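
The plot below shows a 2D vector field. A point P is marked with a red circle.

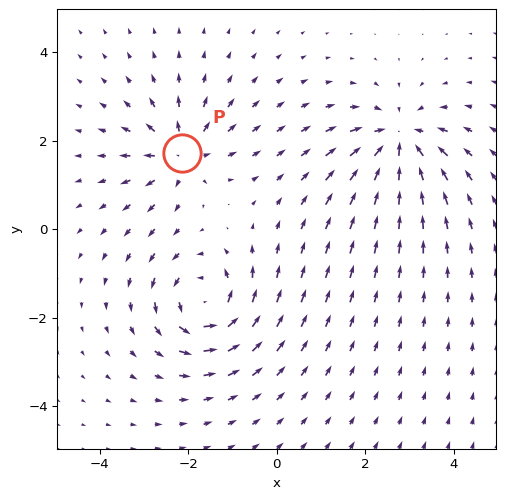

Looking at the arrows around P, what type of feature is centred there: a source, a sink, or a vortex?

source

At P (-2.2, 1.7) the arrows spread outward. Divergence about +4, curl ≈0 — positive divergence with near-zero curl is a source.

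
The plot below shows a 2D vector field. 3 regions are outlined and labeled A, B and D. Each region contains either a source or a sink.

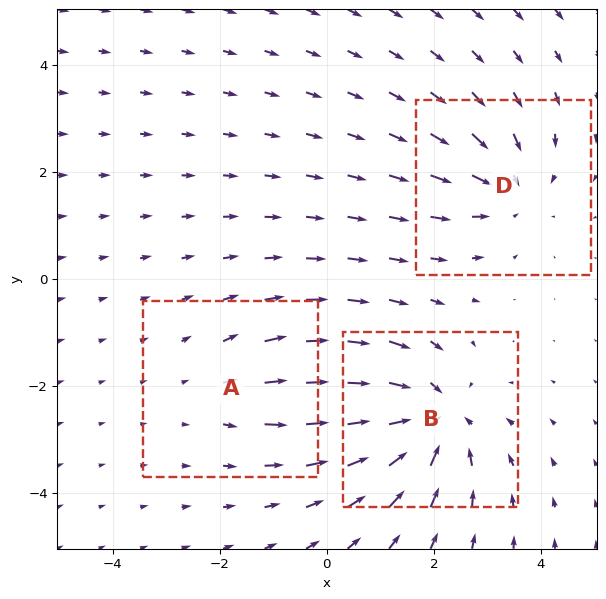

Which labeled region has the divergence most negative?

Divergence at each region's feature centre — A: about +2, B: about -5, D: about -3. Region B is most negative.

B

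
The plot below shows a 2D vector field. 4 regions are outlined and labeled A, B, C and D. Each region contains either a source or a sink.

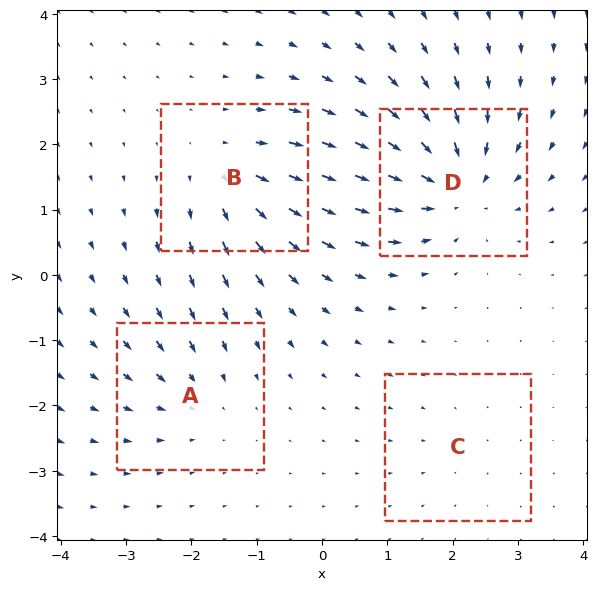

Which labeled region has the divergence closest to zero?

C

Divergence at each region's feature centre — A: about -3, B: about +5, C: about -2, D: about -7. Region C is closest to zero.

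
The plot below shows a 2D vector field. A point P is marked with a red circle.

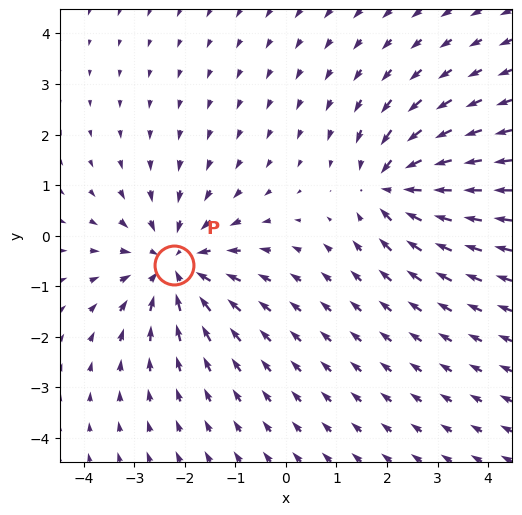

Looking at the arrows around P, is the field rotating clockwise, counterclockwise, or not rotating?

not rotating

Near P at (-2.2, -0.6) the arrows show no circulation. The curl there is ≈0.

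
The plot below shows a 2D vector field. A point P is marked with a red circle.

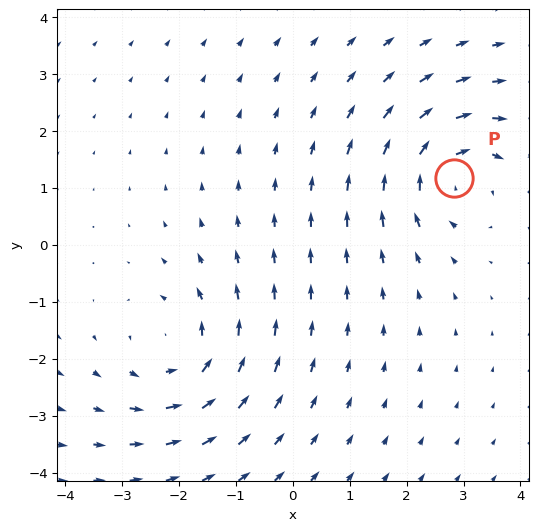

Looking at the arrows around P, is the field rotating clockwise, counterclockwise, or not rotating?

clockwise

Near P at (2.8, 1.2) the arrows circulate clockwise. The curl (z-component) there is about -4; negative curl means clockwise rotation.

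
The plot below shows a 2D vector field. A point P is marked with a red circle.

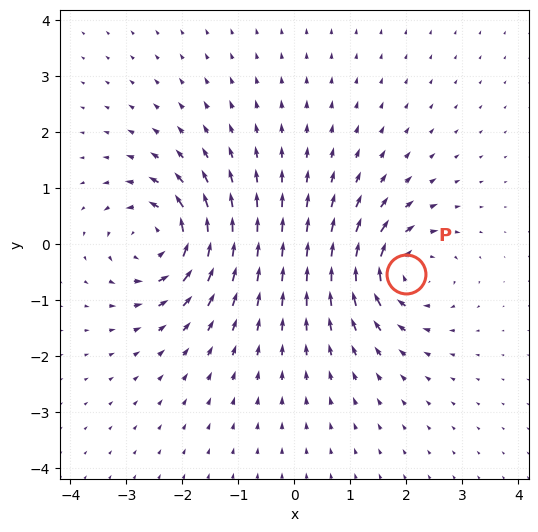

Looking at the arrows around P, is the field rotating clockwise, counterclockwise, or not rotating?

clockwise

Near P at (2.0, -0.5) the arrows circulate clockwise. The curl (z-component) there is about -5; negative curl means clockwise rotation.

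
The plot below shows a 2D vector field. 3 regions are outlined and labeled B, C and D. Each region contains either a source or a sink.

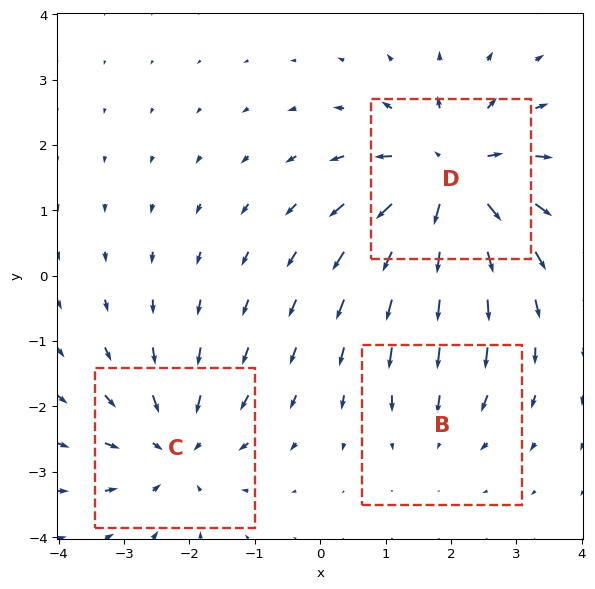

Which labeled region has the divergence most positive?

Divergence at each region's feature centre — B: about -2, C: about -3, D: about +5. Region D is most positive.

D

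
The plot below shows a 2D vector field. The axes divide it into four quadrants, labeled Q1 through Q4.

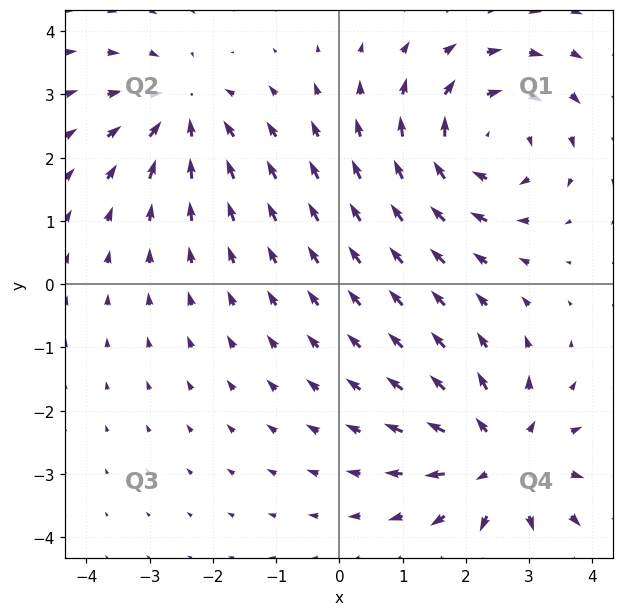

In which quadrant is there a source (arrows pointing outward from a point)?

Q4

The source sits at approximately (2.6, -2.8), which lies in quadrant Q4. The divergence there is about +5, positive as expected for a source.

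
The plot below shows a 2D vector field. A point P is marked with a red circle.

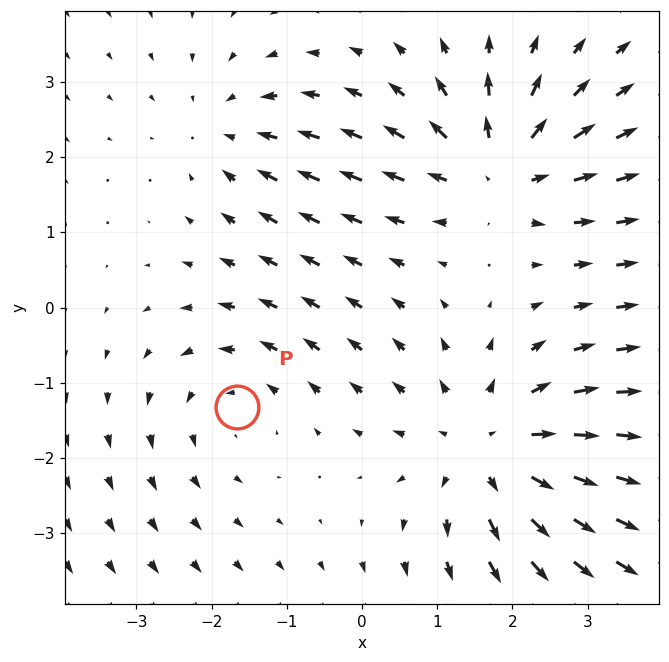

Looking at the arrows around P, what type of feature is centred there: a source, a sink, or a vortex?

vortex

At P (-1.7, -1.3) the arrows circulate counterclockwise. Divergence ≈0, curl about +2 — near-zero divergence with nonzero curl is a vortex.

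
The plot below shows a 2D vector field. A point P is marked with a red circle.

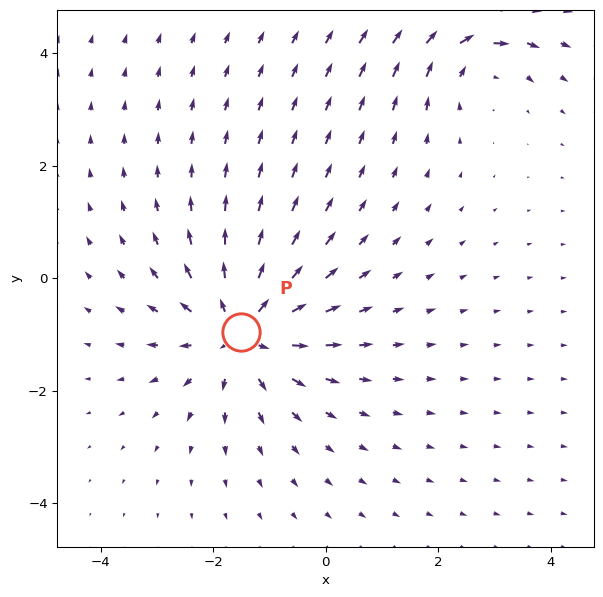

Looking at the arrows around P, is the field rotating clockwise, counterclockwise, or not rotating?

not rotating

Near P at (-1.5, -1.0) the arrows show no circulation. The curl there is ≈0.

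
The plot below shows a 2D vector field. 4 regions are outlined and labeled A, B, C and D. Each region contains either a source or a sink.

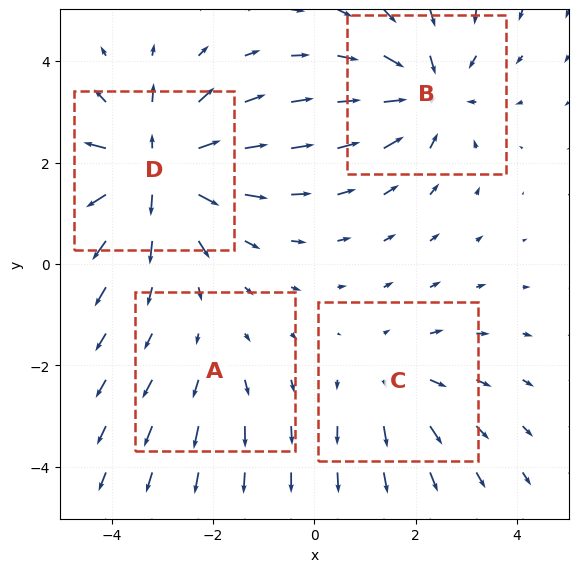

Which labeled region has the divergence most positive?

D

Divergence at each region's feature centre — A: about +2, B: about -4, C: about +3, D: about +6. Region D is most positive.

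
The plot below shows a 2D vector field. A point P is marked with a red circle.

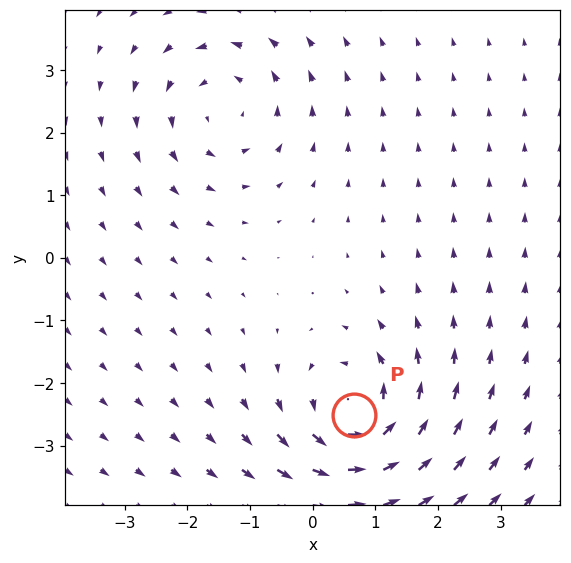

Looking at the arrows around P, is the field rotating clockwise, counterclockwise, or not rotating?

Near P at (0.7, -2.5) the arrows circulate counterclockwise. The curl (z-component) there is about +5; positive curl means counterclockwise rotation.

counterclockwise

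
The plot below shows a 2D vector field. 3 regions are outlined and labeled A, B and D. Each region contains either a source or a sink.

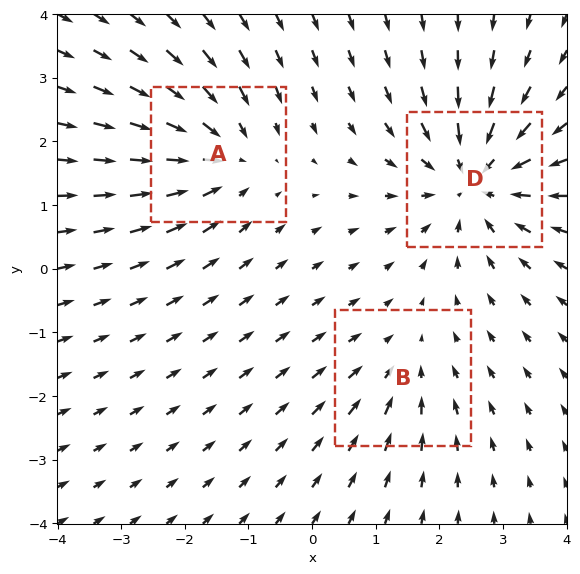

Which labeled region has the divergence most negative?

Divergence at each region's feature centre — A: about -3, B: about -2, D: about -5. Region D is most negative.

D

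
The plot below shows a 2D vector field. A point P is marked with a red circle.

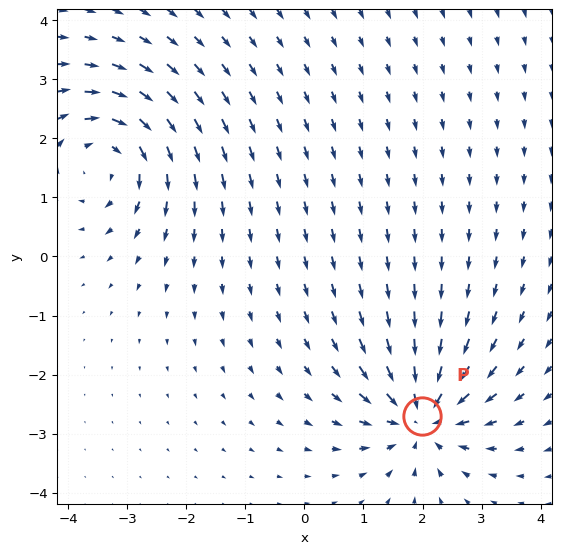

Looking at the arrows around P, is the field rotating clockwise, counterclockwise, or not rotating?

not rotating

Near P at (2.0, -2.7) the arrows show no circulation. The curl there is ≈0.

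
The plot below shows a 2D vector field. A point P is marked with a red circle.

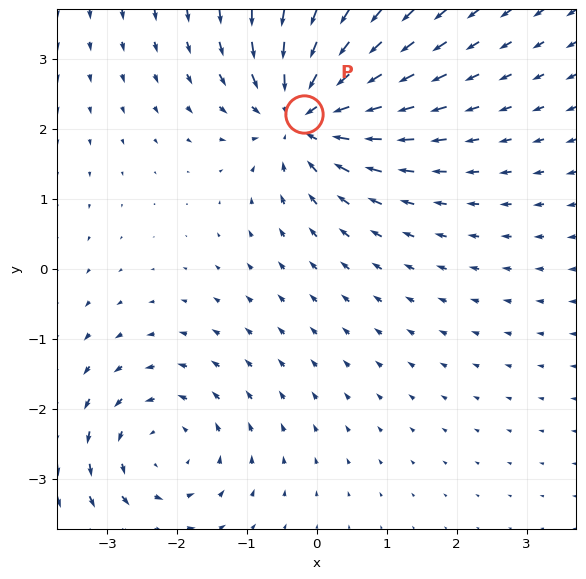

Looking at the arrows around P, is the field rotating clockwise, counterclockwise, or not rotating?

not rotating

Near P at (-0.2, 2.2) the arrows show no circulation. The curl there is ≈0.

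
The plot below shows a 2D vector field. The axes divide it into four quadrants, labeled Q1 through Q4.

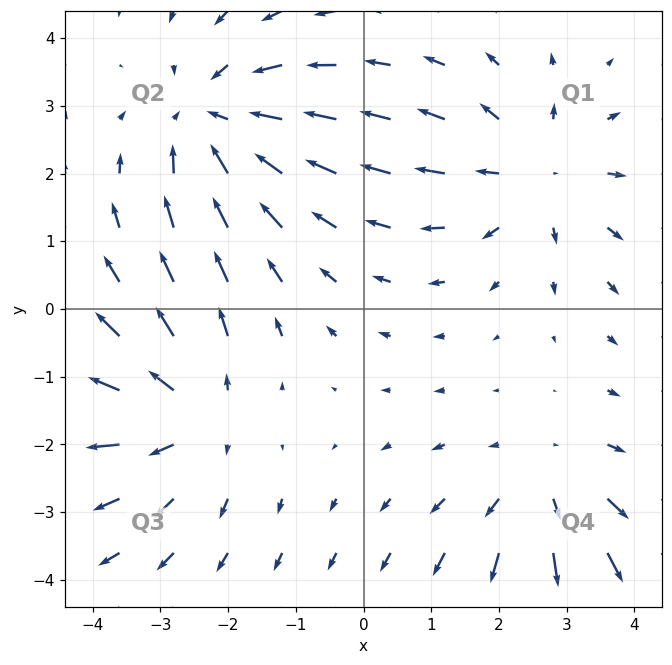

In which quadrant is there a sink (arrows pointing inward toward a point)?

Q2

The sink sits at approximately (-2.2, 2.8), which lies in quadrant Q2. The divergence there is about -4, negative as expected for a sink.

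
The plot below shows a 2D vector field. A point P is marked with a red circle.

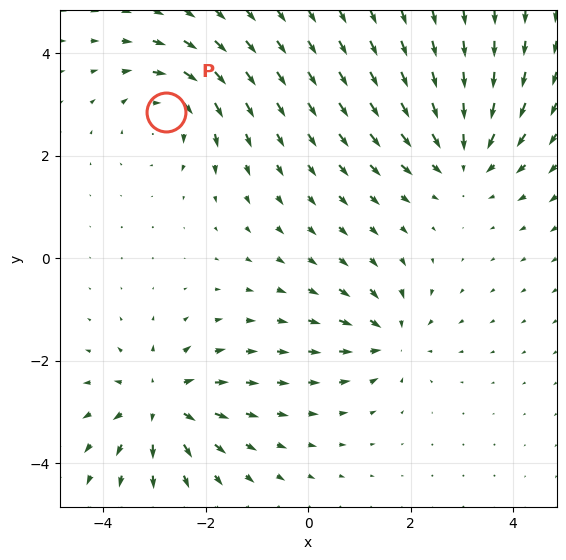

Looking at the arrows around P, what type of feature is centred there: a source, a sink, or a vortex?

At P (-2.8, 2.9) the arrows circulate clockwise. Divergence ≈0, curl about -4 — near-zero divergence with nonzero curl is a vortex.

vortex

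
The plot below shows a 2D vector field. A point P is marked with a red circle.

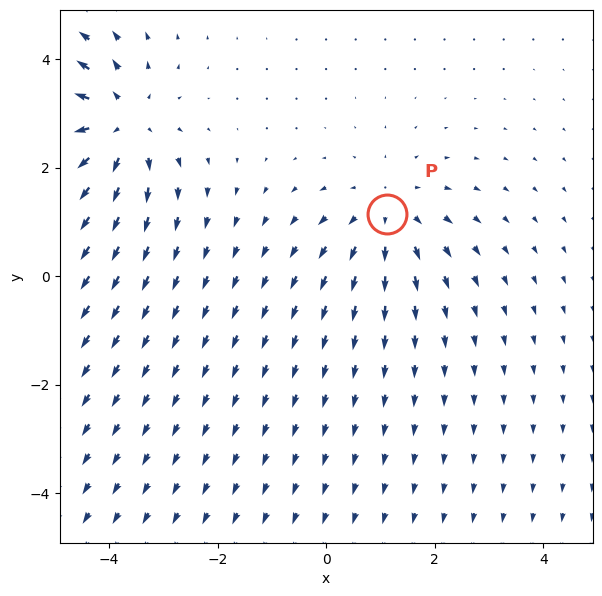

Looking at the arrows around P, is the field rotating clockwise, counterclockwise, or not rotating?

Near P at (1.1, 1.1) the arrows show no circulation. The curl there is ≈0.

not rotating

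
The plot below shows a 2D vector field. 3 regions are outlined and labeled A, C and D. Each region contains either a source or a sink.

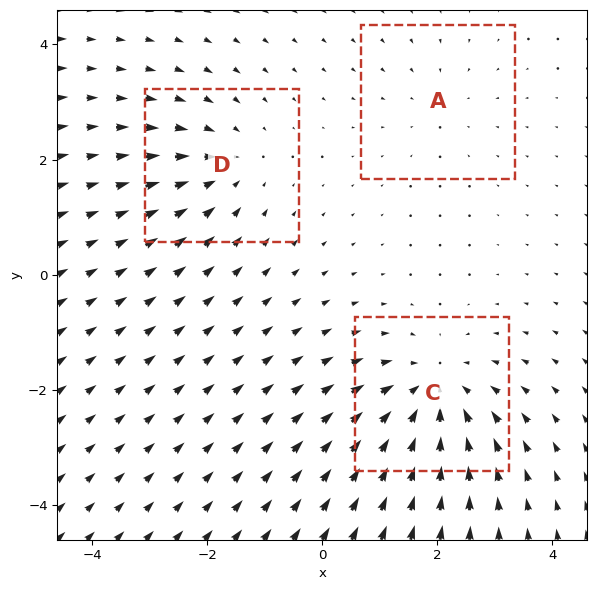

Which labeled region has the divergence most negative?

C

Divergence at each region's feature centre — A: about -2, C: about -5, D: about -3. Region C is most negative.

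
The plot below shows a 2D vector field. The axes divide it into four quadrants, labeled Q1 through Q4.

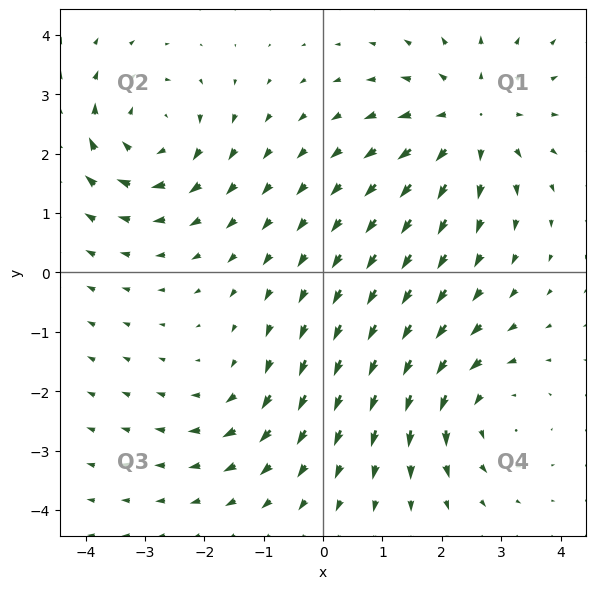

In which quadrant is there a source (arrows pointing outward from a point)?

Q1

The source sits at approximately (2.5, 2.6), which lies in quadrant Q1. The divergence there is about +4, positive as expected for a source.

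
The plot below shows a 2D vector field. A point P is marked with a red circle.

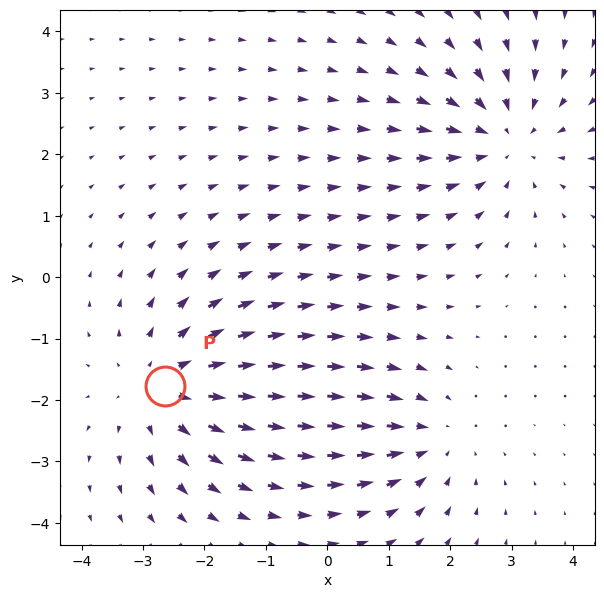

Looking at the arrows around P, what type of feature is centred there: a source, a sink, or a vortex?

source

At P (-2.6, -1.8) the arrows spread outward. Divergence about +4, curl ≈0 — positive divergence with near-zero curl is a source.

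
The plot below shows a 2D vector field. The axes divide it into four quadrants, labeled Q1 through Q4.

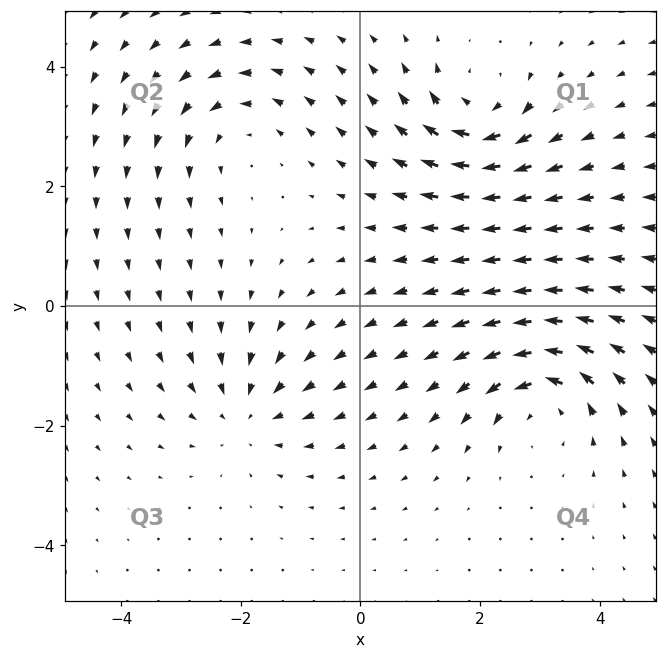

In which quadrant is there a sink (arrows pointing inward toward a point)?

The sink sits at approximately (-1.9, -1.8), which lies in quadrant Q3. The divergence there is about -3, negative as expected for a sink.

Q3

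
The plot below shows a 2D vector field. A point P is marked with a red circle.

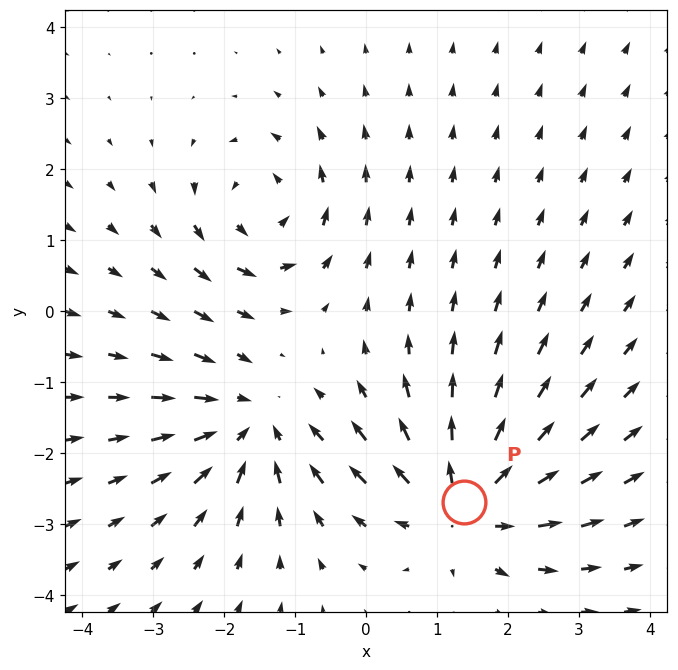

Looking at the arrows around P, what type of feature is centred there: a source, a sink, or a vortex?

source

At P (1.4, -2.7) the arrows spread outward. Divergence about +4, curl ≈0 — positive divergence with near-zero curl is a source.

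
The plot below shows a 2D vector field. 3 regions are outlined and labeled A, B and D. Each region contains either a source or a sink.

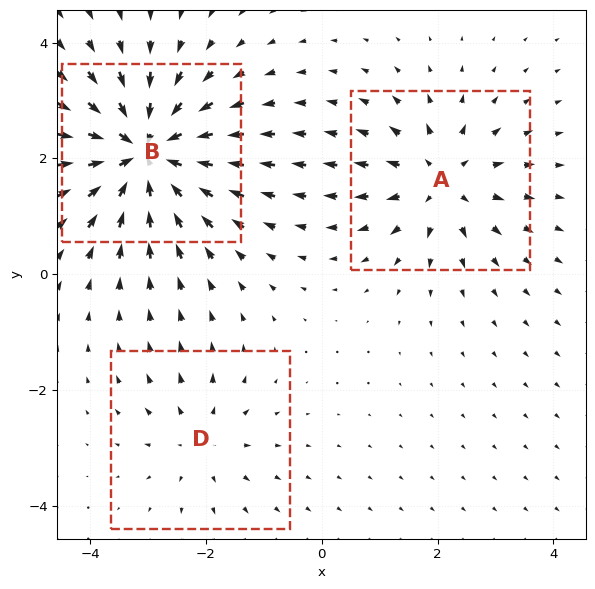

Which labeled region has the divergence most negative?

B

Divergence at each region's feature centre — A: about +4, B: about -6, D: about +2. Region B is most negative.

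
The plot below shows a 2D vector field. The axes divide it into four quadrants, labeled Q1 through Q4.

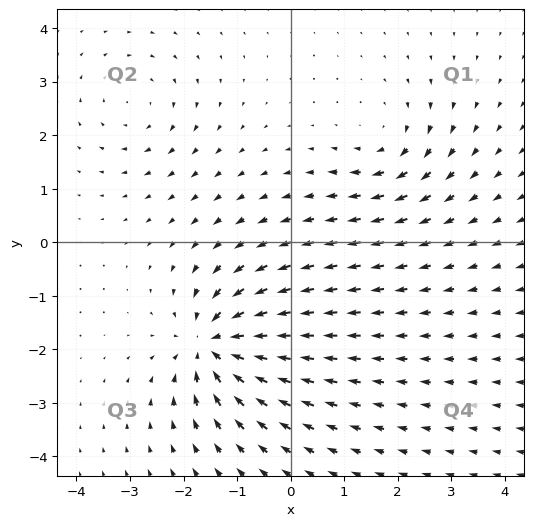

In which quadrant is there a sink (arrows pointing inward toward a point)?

Q3

The sink sits at approximately (-1.4, -1.9), which lies in quadrant Q3. The divergence there is about -7, negative as expected for a sink.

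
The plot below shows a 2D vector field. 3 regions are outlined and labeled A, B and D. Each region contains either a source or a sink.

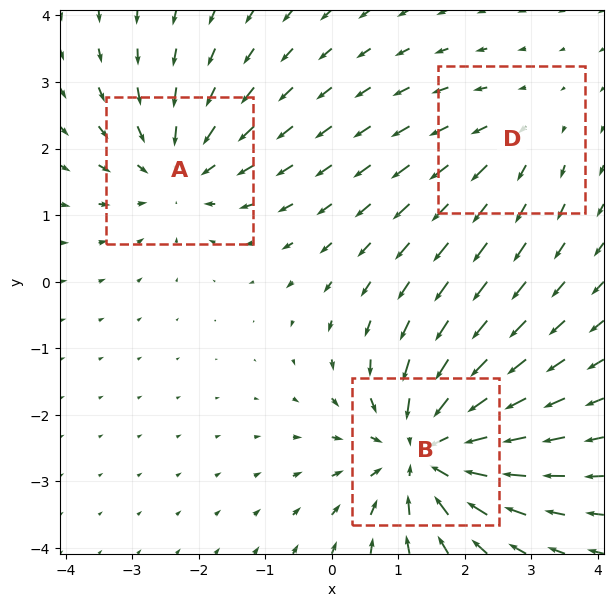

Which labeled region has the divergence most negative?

B

Divergence at each region's feature centre — A: about -3, B: about -4, D: about +2. Region B is most negative.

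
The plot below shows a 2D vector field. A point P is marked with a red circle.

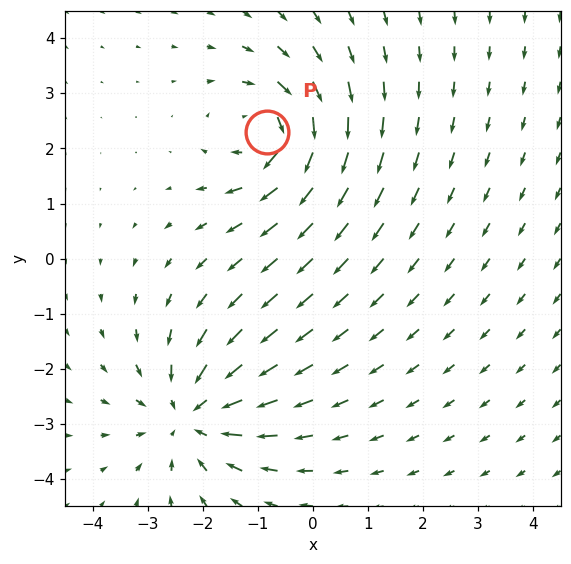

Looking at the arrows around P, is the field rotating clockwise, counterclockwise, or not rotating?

Near P at (-0.8, 2.3) the arrows circulate clockwise. The curl (z-component) there is about -5; negative curl means clockwise rotation.

clockwise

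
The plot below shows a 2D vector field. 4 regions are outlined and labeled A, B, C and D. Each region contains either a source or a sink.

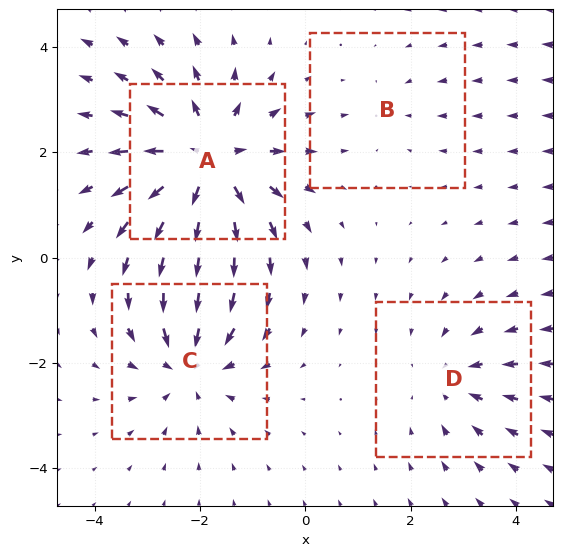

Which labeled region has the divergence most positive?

Divergence at each region's feature centre — A: about +7, B: about -2, C: about -5, D: about -3. Region A is most positive.

A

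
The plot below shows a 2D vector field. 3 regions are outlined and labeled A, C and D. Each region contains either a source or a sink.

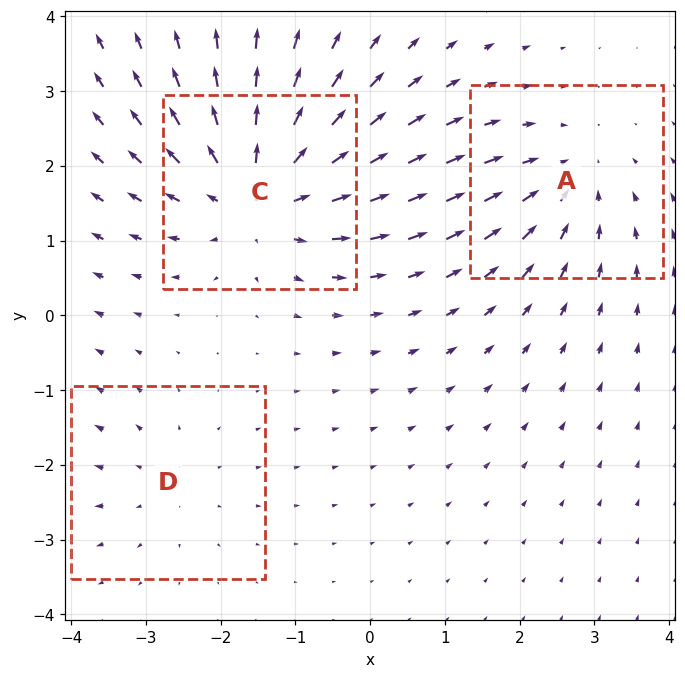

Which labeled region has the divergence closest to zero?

D

Divergence at each region's feature centre — A: about -3, C: about +5, D: about +2. Region D is closest to zero.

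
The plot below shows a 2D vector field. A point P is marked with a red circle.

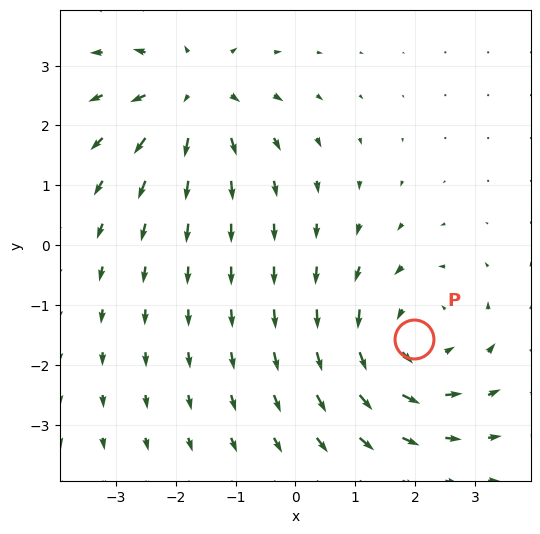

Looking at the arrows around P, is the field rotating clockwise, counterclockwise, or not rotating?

counterclockwise

Near P at (2.0, -1.6) the arrows circulate counterclockwise. The curl (z-component) there is about +4; positive curl means counterclockwise rotation.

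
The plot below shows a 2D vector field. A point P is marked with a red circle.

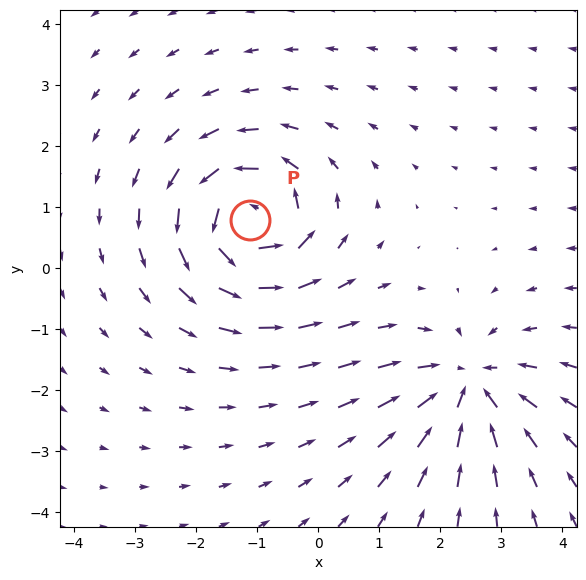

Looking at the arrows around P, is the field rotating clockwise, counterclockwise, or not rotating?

Near P at (-1.1, 0.8) the arrows circulate counterclockwise. The curl (z-component) there is about +7; positive curl means counterclockwise rotation.

counterclockwise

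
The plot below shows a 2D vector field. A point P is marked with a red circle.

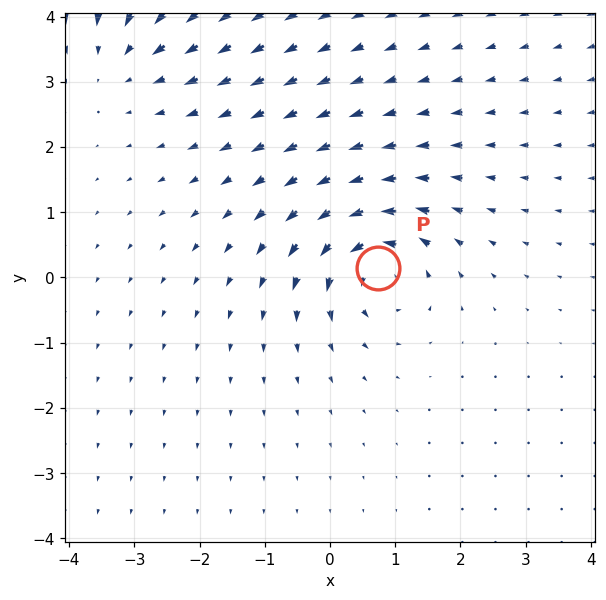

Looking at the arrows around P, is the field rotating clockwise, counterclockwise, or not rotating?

counterclockwise

Near P at (0.7, 0.1) the arrows circulate counterclockwise. The curl (z-component) there is about +6; positive curl means counterclockwise rotation.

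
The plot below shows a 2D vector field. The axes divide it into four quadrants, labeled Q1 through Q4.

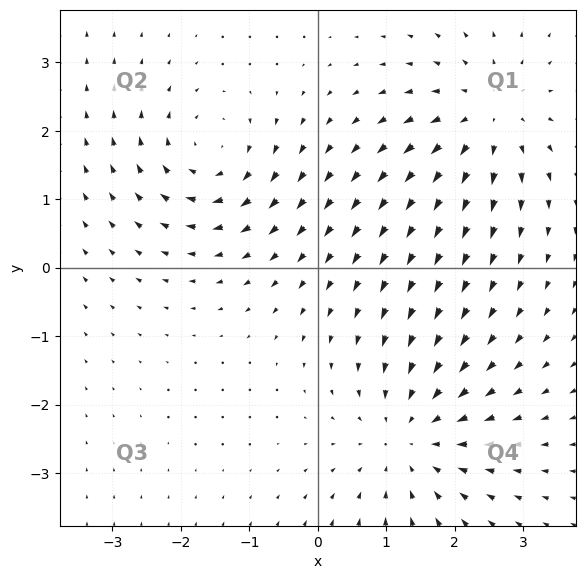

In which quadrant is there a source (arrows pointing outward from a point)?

Q1

The source sits at approximately (2.5, 2.2), which lies in quadrant Q1. The divergence there is about +4, positive as expected for a source.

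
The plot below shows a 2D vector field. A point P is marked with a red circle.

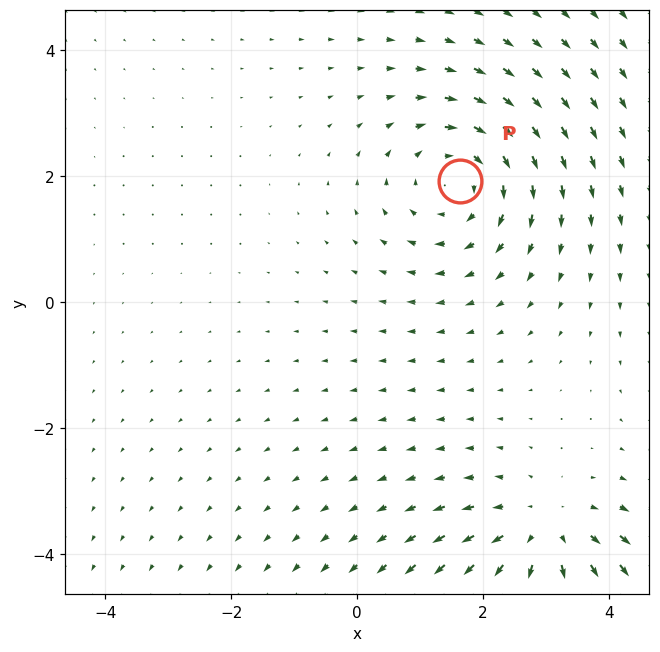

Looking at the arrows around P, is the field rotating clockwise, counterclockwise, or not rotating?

clockwise

Near P at (1.6, 1.9) the arrows circulate clockwise. The curl (z-component) there is about -3; negative curl means clockwise rotation.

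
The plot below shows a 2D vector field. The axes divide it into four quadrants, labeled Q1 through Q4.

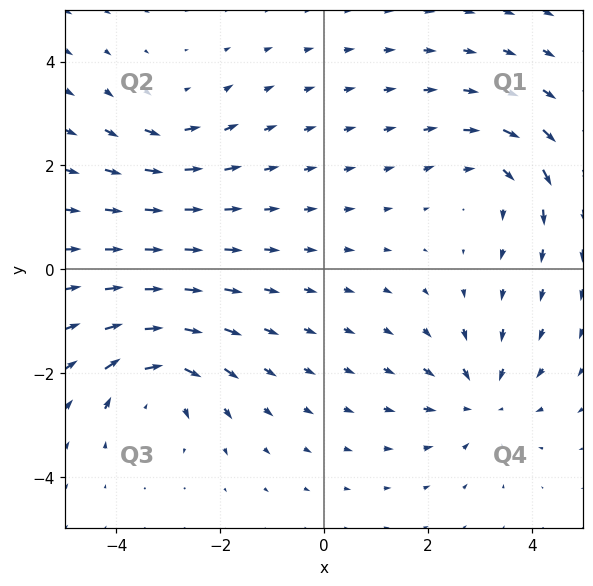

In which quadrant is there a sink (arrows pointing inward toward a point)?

Q4

The sink sits at approximately (3.0, -2.5), which lies in quadrant Q4. The divergence there is about -4, negative as expected for a sink.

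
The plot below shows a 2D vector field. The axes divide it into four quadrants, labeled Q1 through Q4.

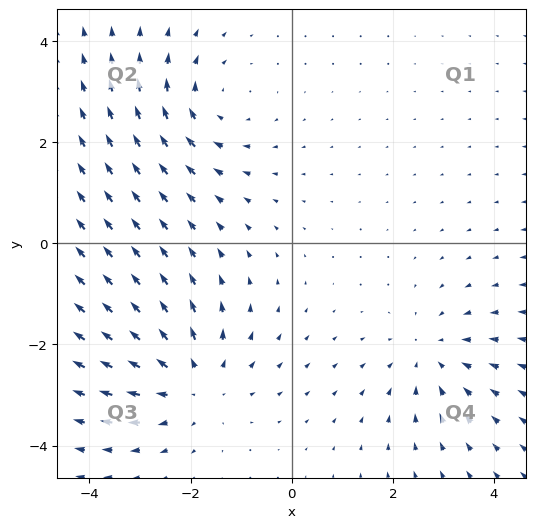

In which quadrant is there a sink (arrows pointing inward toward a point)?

The sink sits at approximately (2.8, -2.2), which lies in quadrant Q4. The divergence there is about -2, negative as expected for a sink.

Q4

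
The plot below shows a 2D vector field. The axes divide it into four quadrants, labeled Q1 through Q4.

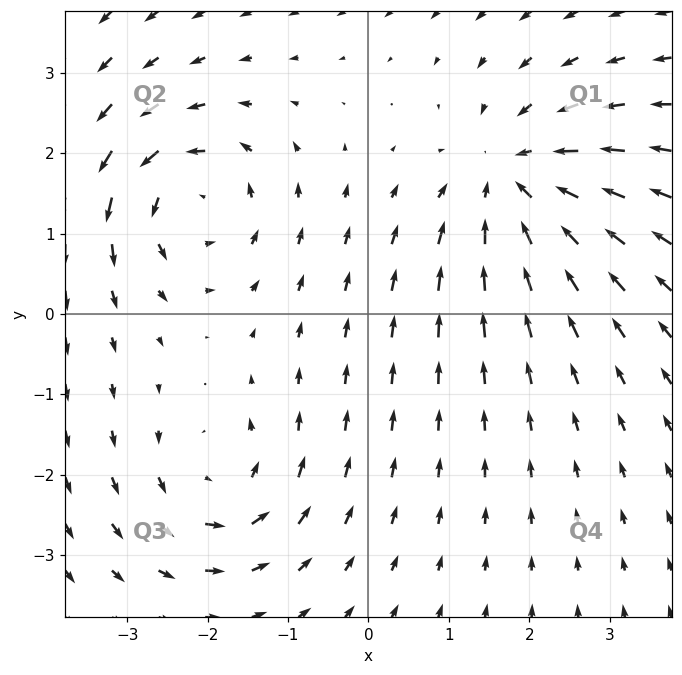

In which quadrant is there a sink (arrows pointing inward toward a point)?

The sink sits at approximately (1.8, 1.7), which lies in quadrant Q1. The divergence there is about -4, negative as expected for a sink.

Q1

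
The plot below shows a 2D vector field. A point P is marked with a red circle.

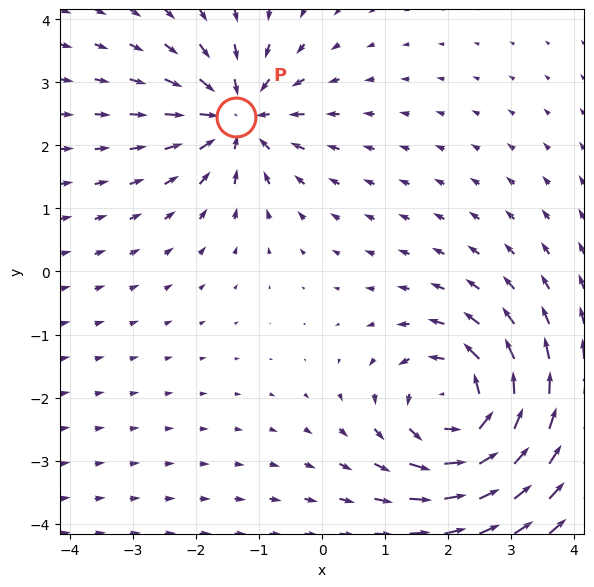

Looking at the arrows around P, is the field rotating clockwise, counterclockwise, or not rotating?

Near P at (-1.4, 2.5) the arrows show no circulation. The curl there is ≈0.

not rotating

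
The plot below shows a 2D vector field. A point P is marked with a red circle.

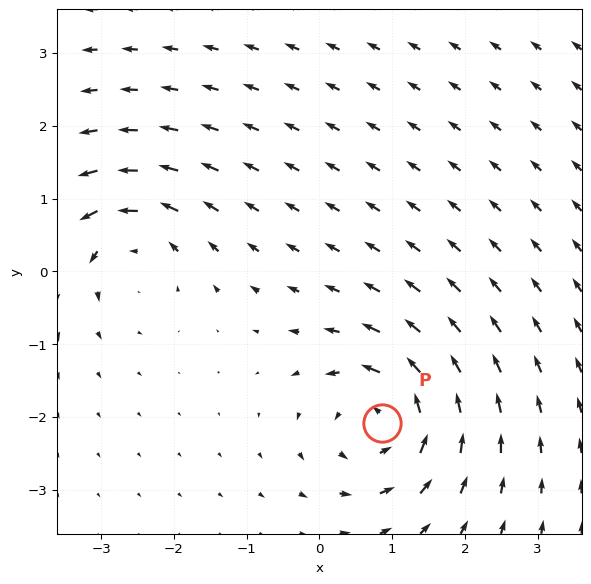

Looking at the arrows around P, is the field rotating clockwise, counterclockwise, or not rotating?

counterclockwise

Near P at (0.9, -2.1) the arrows circulate counterclockwise. The curl (z-component) there is about +6; positive curl means counterclockwise rotation.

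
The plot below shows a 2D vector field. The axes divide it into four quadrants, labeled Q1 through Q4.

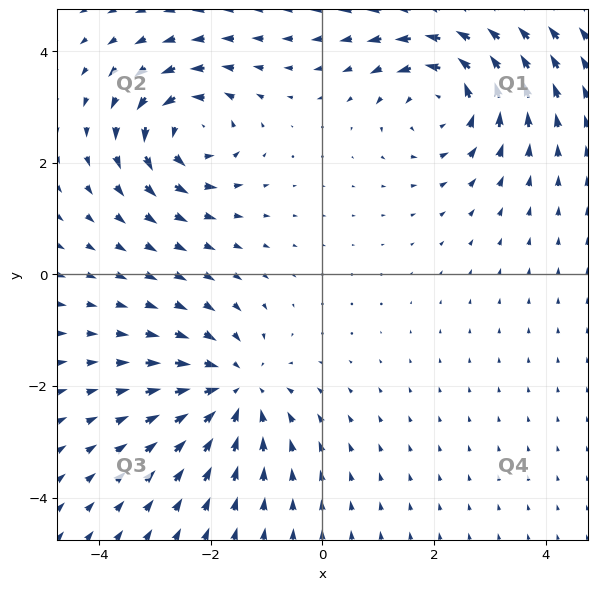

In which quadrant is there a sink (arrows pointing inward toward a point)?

The sink sits at approximately (-1.6, -2.1), which lies in quadrant Q3. The divergence there is about -3, negative as expected for a sink.

Q3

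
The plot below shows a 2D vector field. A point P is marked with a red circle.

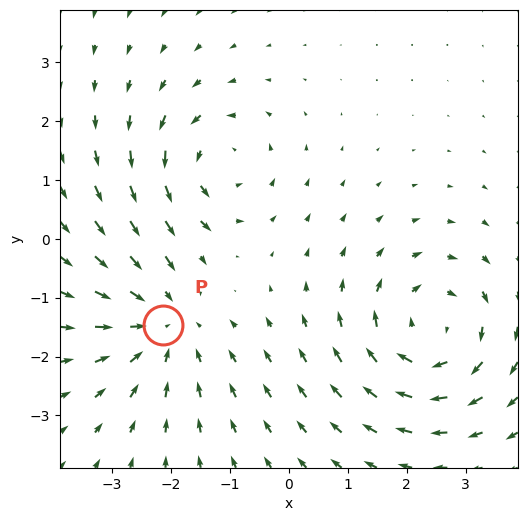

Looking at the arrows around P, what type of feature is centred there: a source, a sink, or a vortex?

At P (-2.1, -1.5) the arrows converge inward. Divergence about -3, curl ≈0 — negative divergence with near-zero curl is a sink.

sink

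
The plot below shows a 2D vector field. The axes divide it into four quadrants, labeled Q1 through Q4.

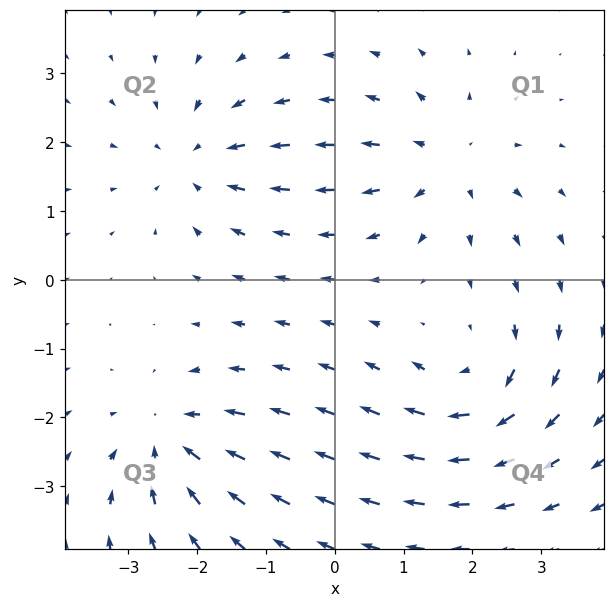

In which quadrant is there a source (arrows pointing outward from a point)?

The source sits at approximately (1.6, 1.7), which lies in quadrant Q1. The divergence there is about +5, positive as expected for a source.

Q1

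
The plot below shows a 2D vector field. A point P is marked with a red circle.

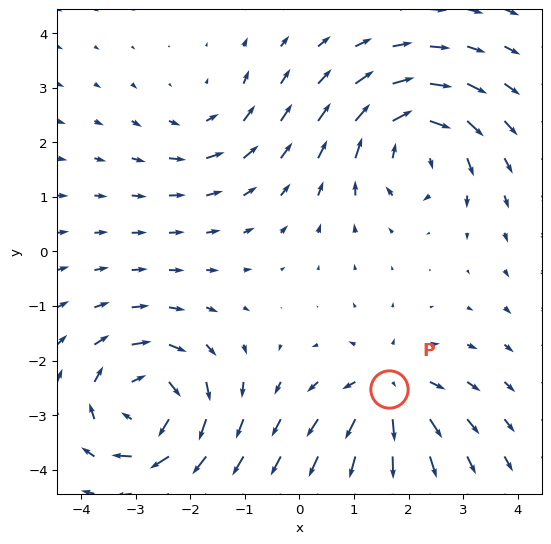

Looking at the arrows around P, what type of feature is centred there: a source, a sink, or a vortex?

source

At P (1.6, -2.5) the arrows spread outward. Divergence about +5, curl ≈0 — positive divergence with near-zero curl is a source.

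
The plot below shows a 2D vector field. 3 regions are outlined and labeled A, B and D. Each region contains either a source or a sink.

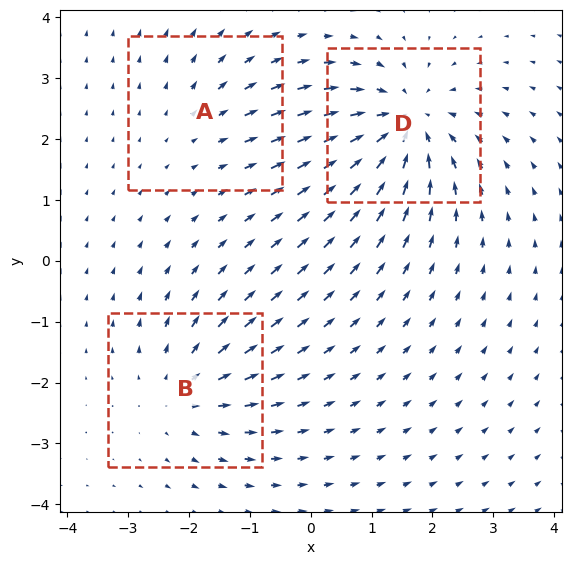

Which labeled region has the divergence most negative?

D

Divergence at each region's feature centre — A: about +2, B: about +3, D: about -5. Region D is most negative.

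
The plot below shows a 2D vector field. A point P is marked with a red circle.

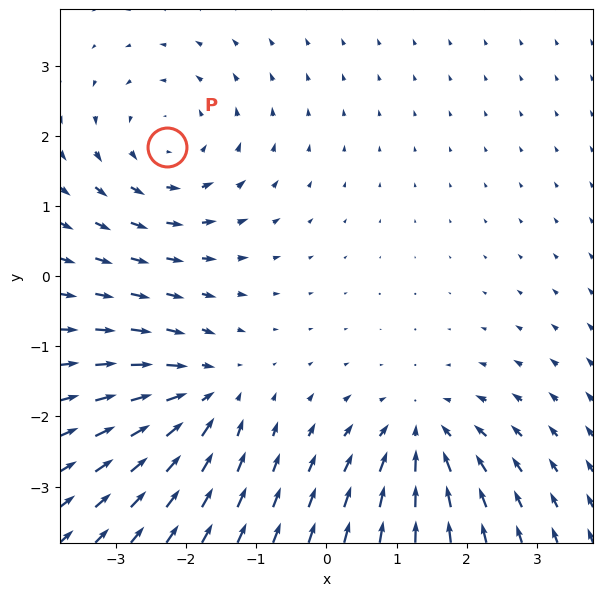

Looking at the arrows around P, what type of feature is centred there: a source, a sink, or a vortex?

vortex

At P (-2.3, 1.8) the arrows circulate counterclockwise. Divergence ≈0, curl about +3 — near-zero divergence with nonzero curl is a vortex.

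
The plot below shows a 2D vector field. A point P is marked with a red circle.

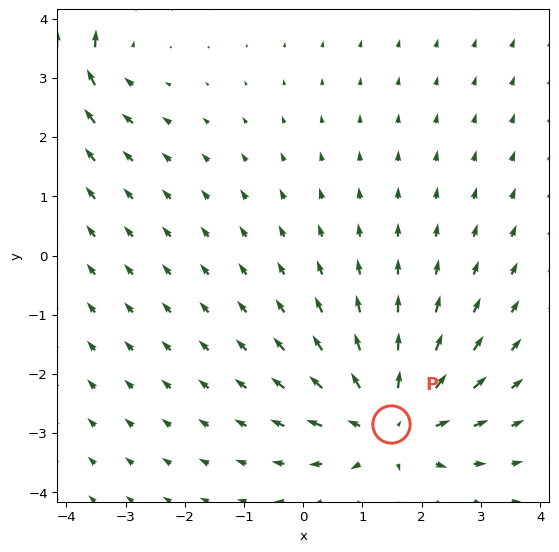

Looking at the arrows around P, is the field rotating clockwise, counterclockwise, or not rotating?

not rotating

Near P at (1.5, -2.9) the arrows show no circulation. The curl there is ≈0.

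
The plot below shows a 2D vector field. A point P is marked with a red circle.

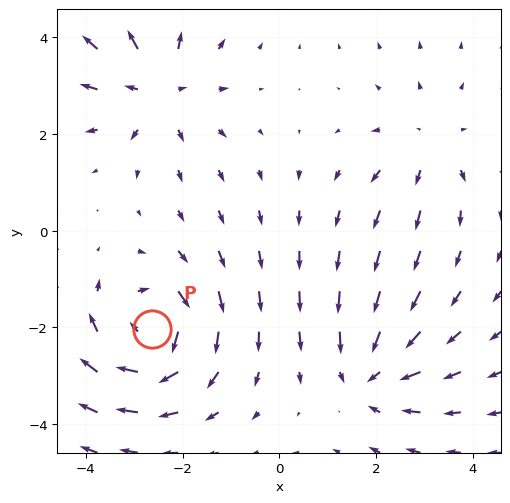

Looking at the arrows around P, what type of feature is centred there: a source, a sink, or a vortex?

At P (-2.6, -2.0) the arrows circulate clockwise. Divergence ≈0, curl about -6 — near-zero divergence with nonzero curl is a vortex.

vortex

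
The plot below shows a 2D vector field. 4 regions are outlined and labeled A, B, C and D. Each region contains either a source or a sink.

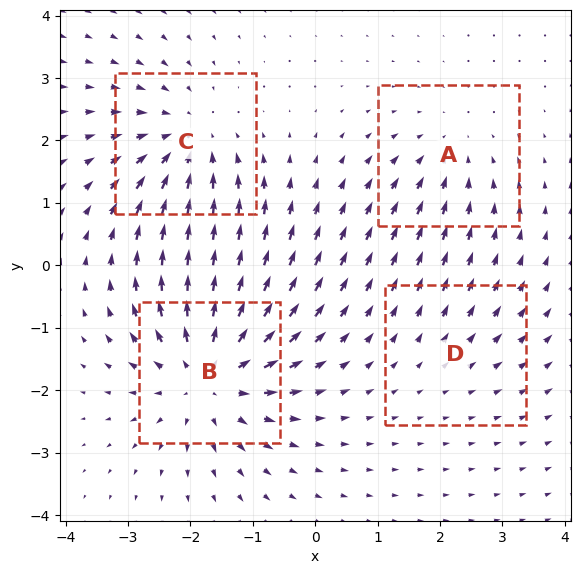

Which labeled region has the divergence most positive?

B

Divergence at each region's feature centre — A: about -3, B: about +6, C: about -5, D: about +2. Region B is most positive.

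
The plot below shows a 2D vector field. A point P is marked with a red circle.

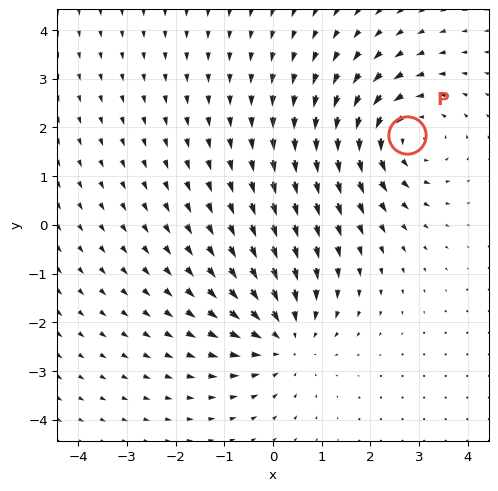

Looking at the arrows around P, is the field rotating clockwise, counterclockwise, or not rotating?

Near P at (2.7, 1.8) the arrows circulate counterclockwise. The curl (z-component) there is about +3; positive curl means counterclockwise rotation.

counterclockwise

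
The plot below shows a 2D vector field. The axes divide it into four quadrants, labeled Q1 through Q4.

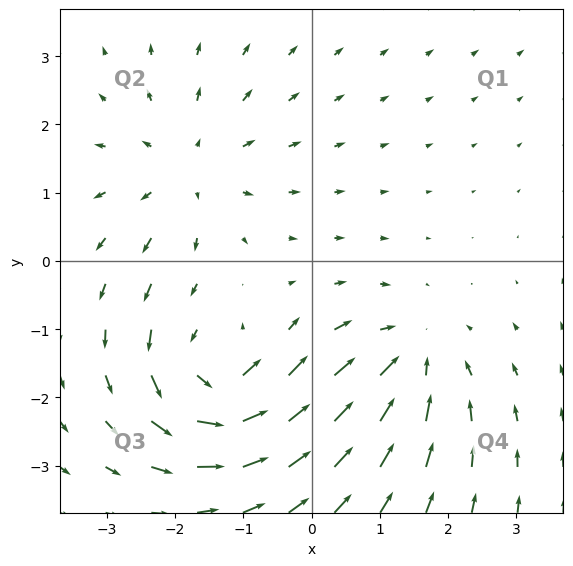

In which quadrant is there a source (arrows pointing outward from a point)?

The source sits at approximately (-1.8, 1.3), which lies in quadrant Q2. The divergence there is about +3, positive as expected for a source.

Q2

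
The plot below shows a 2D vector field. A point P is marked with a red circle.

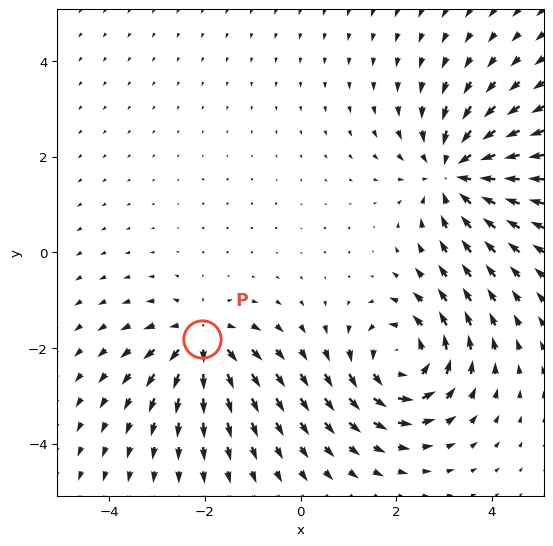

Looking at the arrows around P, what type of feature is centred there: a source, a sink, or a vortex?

source

At P (-2.1, -1.8) the arrows spread outward. Divergence about +4, curl ≈0 — positive divergence with near-zero curl is a source.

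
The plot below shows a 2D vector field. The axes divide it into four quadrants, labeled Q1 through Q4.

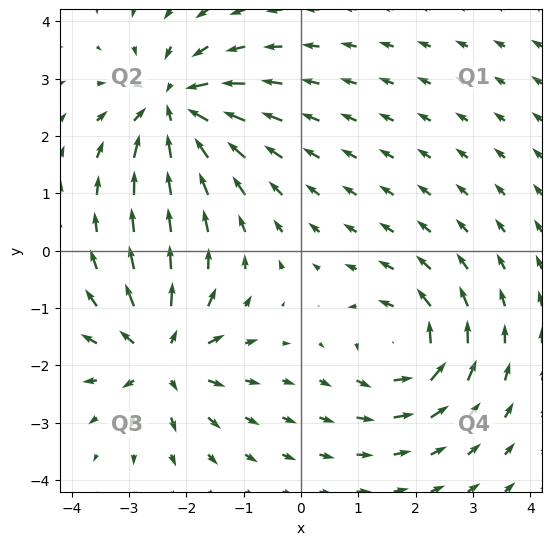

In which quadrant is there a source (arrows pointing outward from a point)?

The source sits at approximately (-2.4, -1.8), which lies in quadrant Q3. The divergence there is about +6, positive as expected for a source.

Q3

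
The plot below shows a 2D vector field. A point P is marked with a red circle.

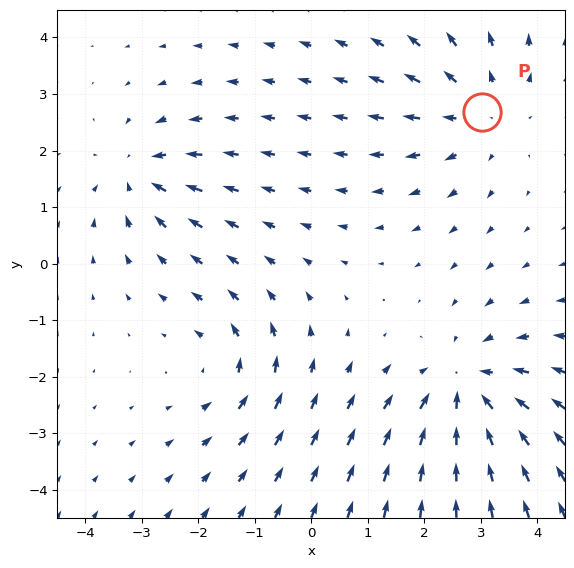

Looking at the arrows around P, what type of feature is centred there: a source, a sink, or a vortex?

At P (3.0, 2.7) the arrows spread outward. Divergence about +3, curl ≈0 — positive divergence with near-zero curl is a source.

source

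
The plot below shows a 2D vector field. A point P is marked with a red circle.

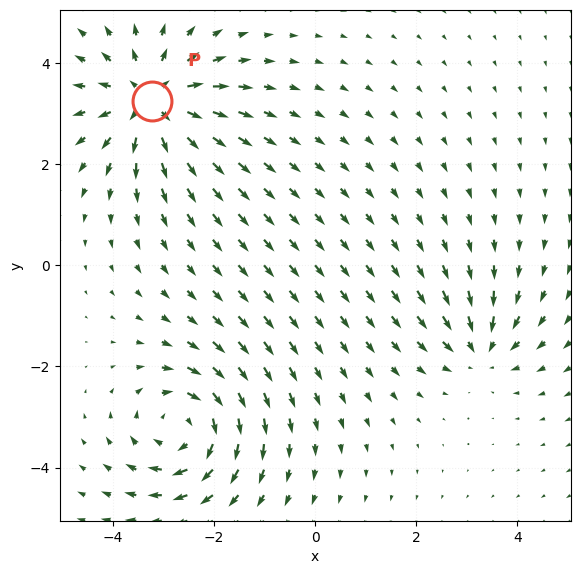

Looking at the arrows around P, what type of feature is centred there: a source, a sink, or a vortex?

source

At P (-3.2, 3.2) the arrows spread outward. Divergence about +5, curl ≈0 — positive divergence with near-zero curl is a source.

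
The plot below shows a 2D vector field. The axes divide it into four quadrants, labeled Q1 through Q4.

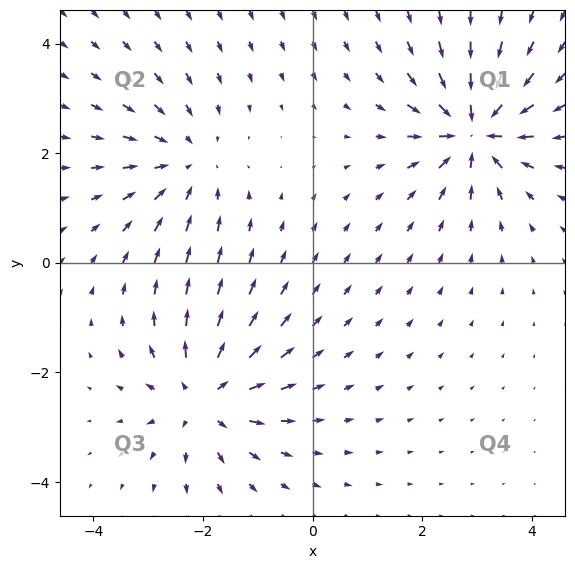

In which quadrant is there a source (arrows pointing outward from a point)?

The source sits at approximately (-2.0, -2.5), which lies in quadrant Q3. The divergence there is about +4, positive as expected for a source.

Q3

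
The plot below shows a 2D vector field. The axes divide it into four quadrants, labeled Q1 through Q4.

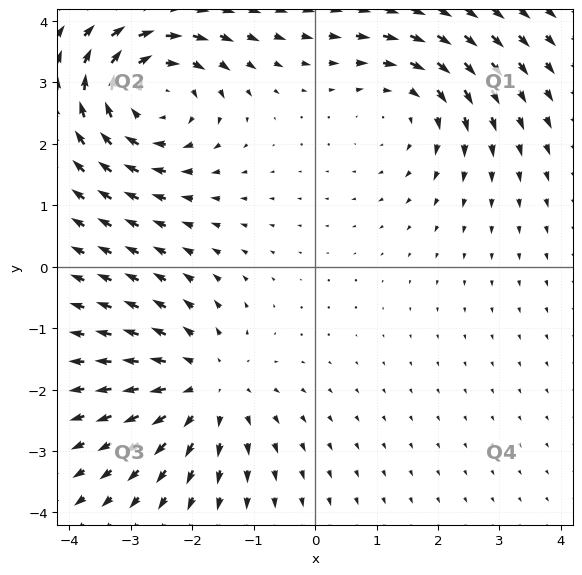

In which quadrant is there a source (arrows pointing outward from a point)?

The source sits at approximately (-1.8, -2.0), which lies in quadrant Q3. The divergence there is about +3, positive as expected for a source.

Q3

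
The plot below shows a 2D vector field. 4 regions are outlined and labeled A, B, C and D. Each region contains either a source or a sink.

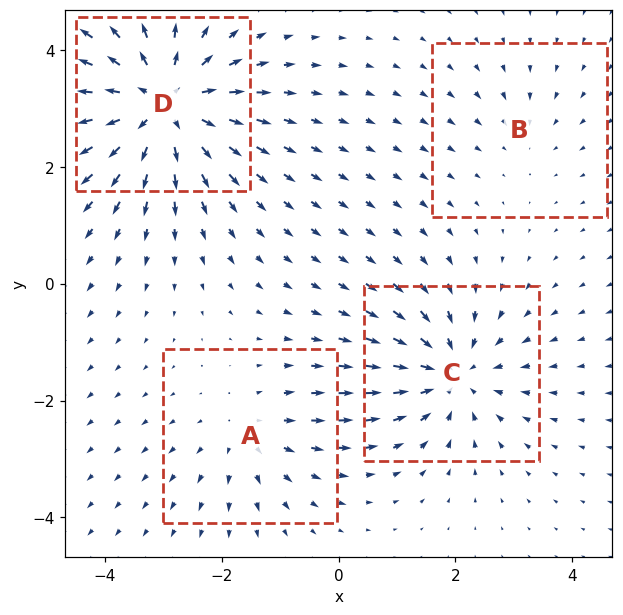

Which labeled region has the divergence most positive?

D

Divergence at each region's feature centre — A: about +3, B: about -2, C: about -5, D: about +7. Region D is most positive.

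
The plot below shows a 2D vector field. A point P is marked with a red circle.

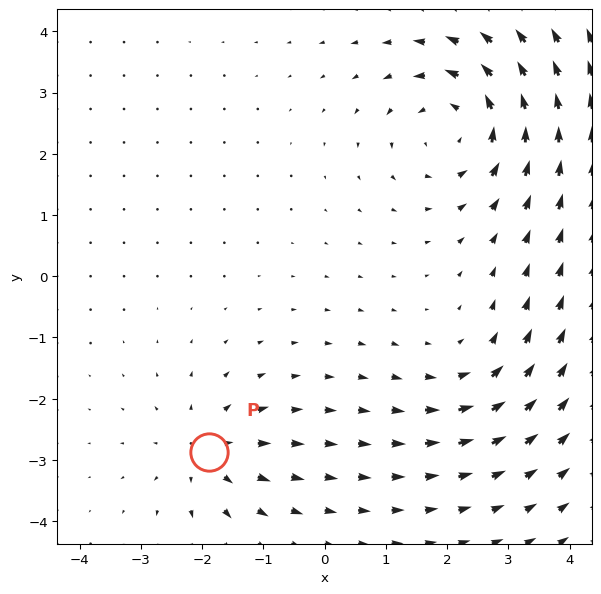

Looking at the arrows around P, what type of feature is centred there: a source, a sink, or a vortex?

source

At P (-1.9, -2.9) the arrows spread outward. Divergence about +3, curl ≈0 — positive divergence with near-zero curl is a source.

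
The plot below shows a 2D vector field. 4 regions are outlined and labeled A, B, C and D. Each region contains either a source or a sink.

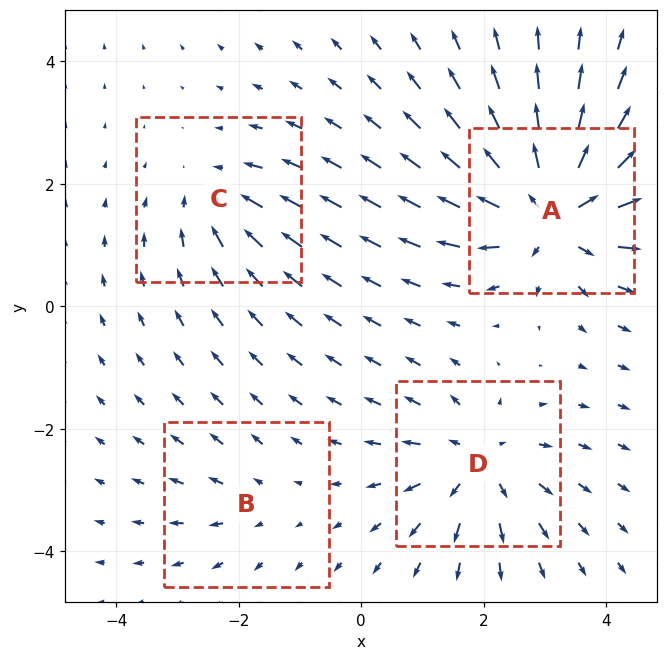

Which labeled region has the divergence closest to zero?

Divergence at each region's feature centre — A: about +8, B: about +2, C: about -4, D: about +5. Region B is closest to zero.

B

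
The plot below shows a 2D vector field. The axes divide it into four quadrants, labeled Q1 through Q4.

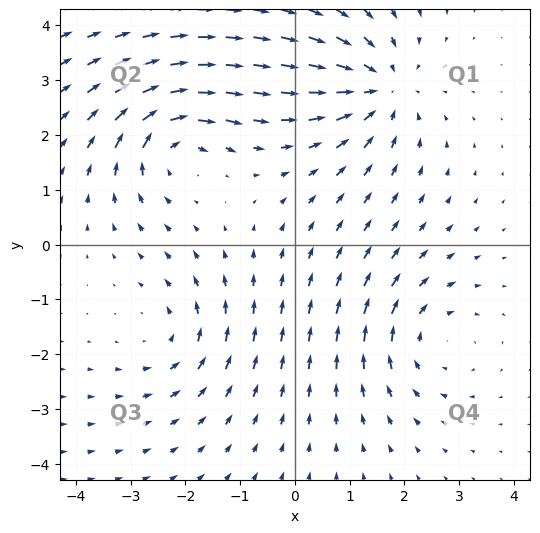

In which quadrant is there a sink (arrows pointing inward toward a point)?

Q1

The sink sits at approximately (1.6, 2.9), which lies in quadrant Q1. The divergence there is about -4, negative as expected for a sink.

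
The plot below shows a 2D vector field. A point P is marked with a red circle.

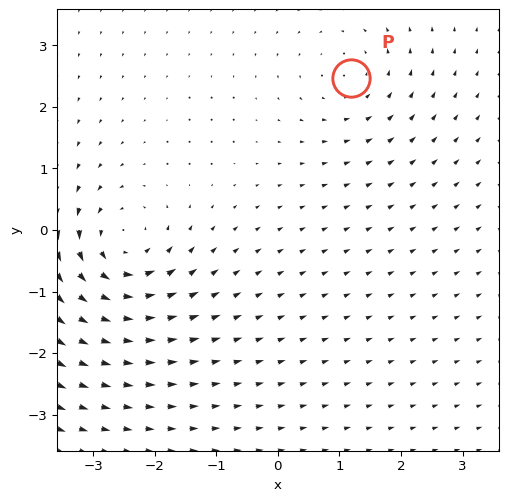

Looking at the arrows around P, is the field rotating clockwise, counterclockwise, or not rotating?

counterclockwise

Near P at (1.2, 2.5) the arrows circulate counterclockwise. The curl (z-component) there is about +3; positive curl means counterclockwise rotation.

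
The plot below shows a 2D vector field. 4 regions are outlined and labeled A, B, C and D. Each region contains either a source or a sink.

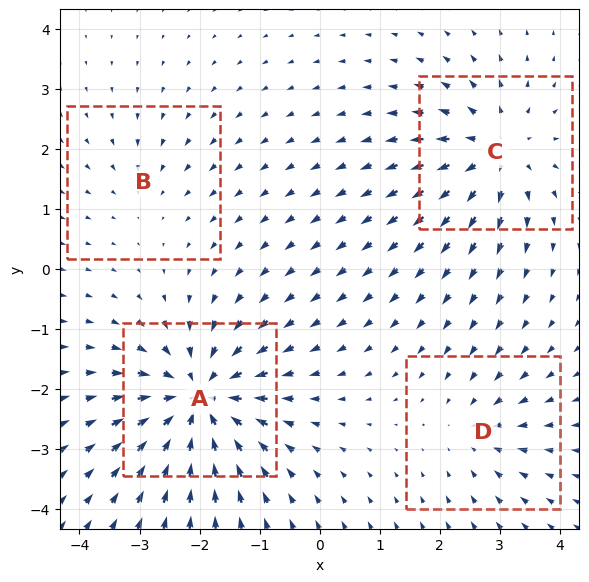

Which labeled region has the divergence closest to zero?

B

Divergence at each region's feature centre — A: about -8, B: about -2, C: about +6, D: about -3. Region B is closest to zero.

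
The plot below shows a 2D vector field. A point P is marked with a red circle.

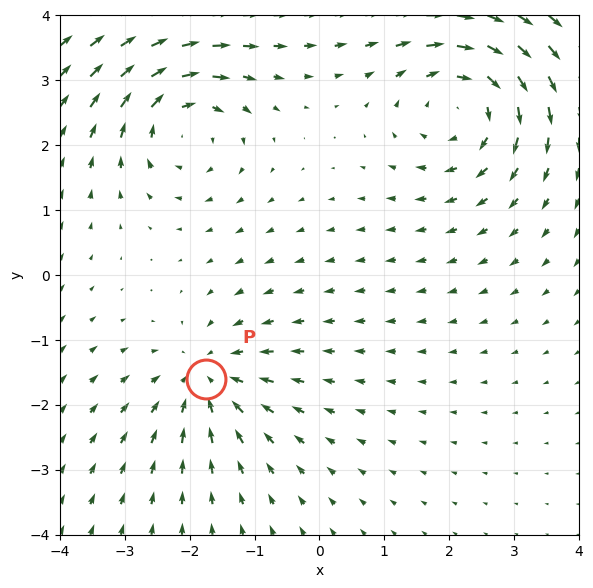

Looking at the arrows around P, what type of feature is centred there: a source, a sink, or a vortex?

At P (-1.7, -1.6) the arrows converge inward. Divergence about -3, curl ≈0 — negative divergence with near-zero curl is a sink.

sink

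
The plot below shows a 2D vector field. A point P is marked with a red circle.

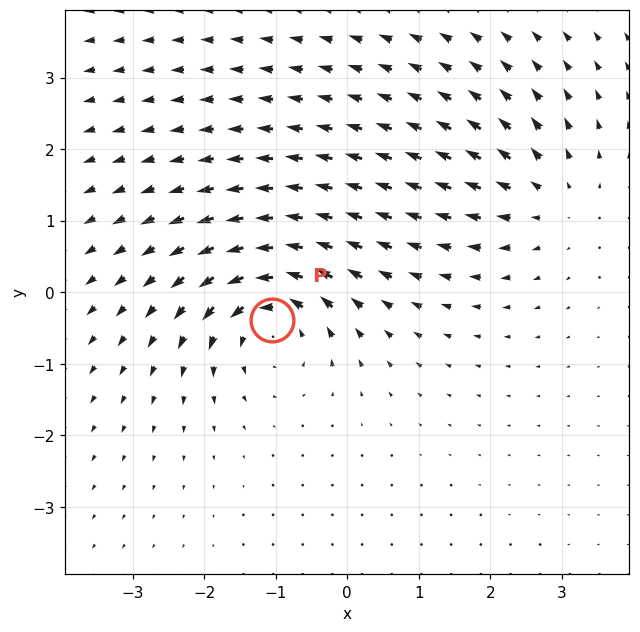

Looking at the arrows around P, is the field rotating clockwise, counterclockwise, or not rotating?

Near P at (-1.0, -0.4) the arrows circulate counterclockwise. The curl (z-component) there is about +6; positive curl means counterclockwise rotation.

counterclockwise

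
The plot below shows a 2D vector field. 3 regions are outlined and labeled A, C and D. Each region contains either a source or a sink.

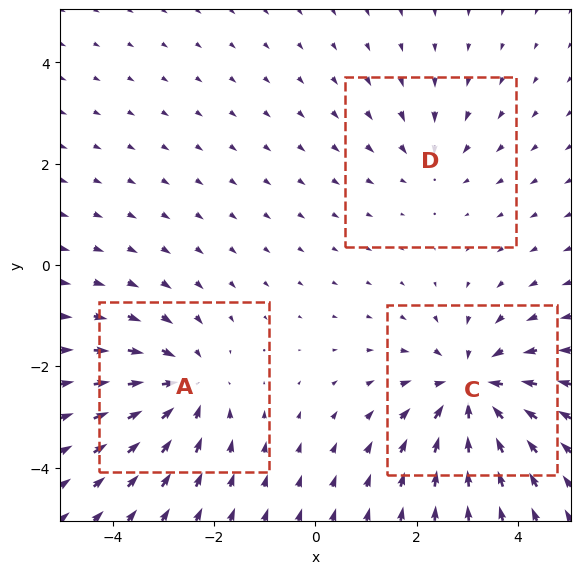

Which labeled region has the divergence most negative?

Divergence at each region's feature centre — A: about -3, C: about -4, D: about -2. Region C is most negative.

C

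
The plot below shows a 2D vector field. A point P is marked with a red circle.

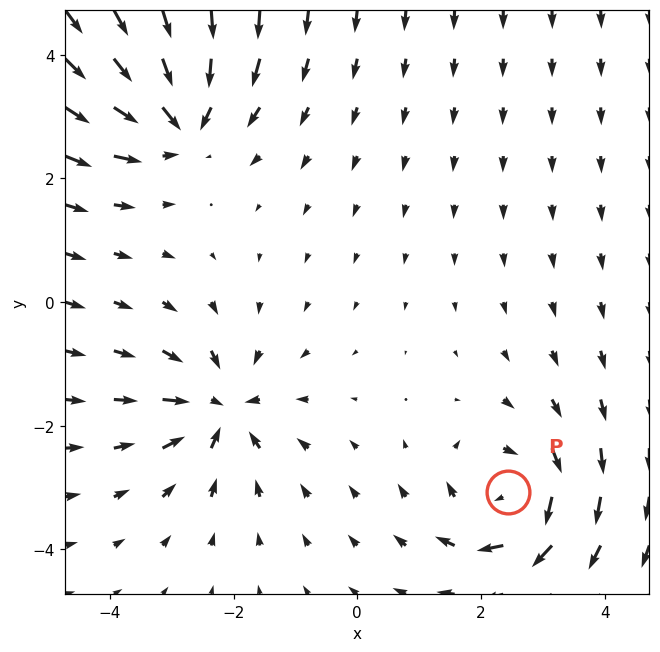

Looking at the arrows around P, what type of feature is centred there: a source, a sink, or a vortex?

At P (2.4, -3.1) the arrows circulate clockwise. Divergence ≈0, curl about -5 — near-zero divergence with nonzero curl is a vortex.

vortex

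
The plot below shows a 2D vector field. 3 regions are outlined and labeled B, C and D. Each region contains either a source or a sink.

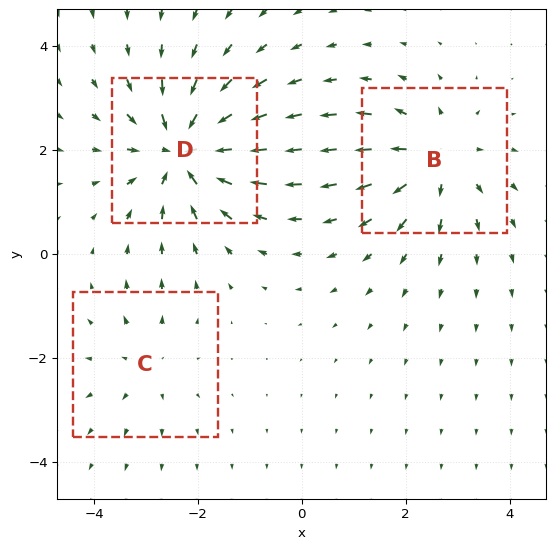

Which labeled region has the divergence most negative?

Divergence at each region's feature centre — B: about +4, C: about +2, D: about -5. Region D is most negative.

D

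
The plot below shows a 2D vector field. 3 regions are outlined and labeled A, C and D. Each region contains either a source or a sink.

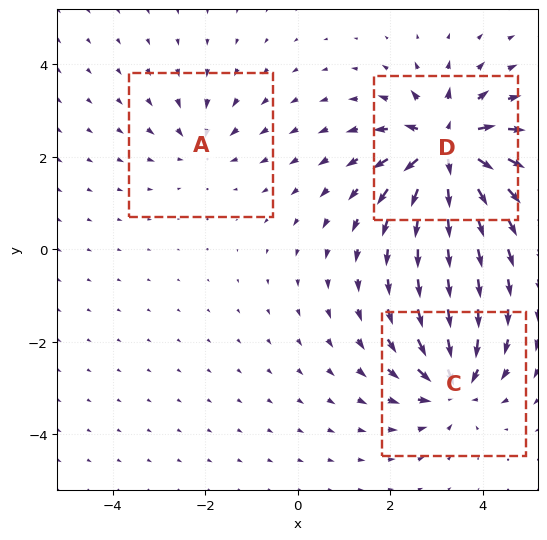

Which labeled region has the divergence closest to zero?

Divergence at each region's feature centre — A: about -2, C: about -4, D: about +6. Region A is closest to zero.

A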